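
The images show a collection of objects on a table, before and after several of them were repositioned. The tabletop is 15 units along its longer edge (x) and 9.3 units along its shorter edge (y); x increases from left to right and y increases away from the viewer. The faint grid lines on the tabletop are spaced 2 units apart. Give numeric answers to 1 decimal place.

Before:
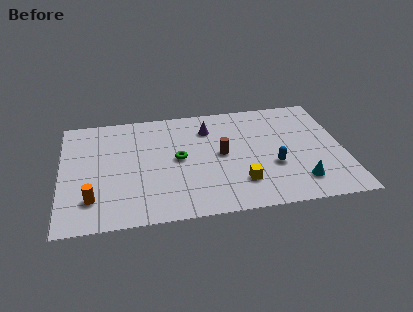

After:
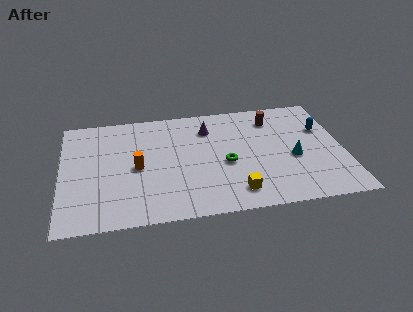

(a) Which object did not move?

the purple cone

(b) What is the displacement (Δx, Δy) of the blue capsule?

(2.8, 2.7)

From the two frames, the blue capsule sits at roughly (11.2, 3.4) before and (14.0, 6.1) after.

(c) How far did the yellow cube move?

0.8

From (9.4, 2.3) to (9.1, 1.6), the yellow cube covered √(0.3² + 0.7²) ≈ 0.8 units.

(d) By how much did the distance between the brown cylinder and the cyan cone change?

-1.3

Before: roughly 4.9 units apart; after: 3.6. That's 1.3 units closer together.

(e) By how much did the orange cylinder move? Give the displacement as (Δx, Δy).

(2.4, 2.2)

From the two frames, the orange cylinder sits at roughly (1.6, 2.2) before and (4.0, 4.4) after.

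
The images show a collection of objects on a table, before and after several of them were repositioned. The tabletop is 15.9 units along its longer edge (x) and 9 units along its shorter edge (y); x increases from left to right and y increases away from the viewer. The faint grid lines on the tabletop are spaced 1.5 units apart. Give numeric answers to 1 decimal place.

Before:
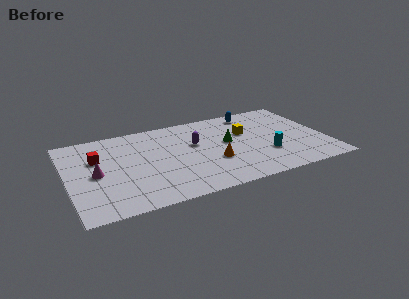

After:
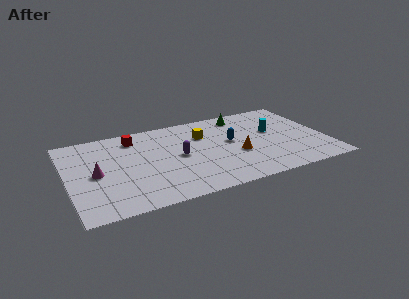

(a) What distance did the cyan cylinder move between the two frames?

2.5

The cyan cylinder was near (12.1, 2.9) before and (12.8, 5.3) after, so it travelled √(0.7² + 2.4²) ≈ 2.5 units.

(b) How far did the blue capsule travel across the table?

3.3

The blue capsule was near (11.8, 7.8) before and (10.1, 5.0) after, so it travelled √(1.7² + 2.8²) ≈ 3.3 units.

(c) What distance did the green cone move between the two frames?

3.0

From (9.9, 5.0) to (11.1, 7.7), the green cone covered √(1.2² + 2.7²) ≈ 3.0 units.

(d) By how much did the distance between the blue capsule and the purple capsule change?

-1.2

They were about 4.5 units apart before and 3.3 after — 1.2 units closer together.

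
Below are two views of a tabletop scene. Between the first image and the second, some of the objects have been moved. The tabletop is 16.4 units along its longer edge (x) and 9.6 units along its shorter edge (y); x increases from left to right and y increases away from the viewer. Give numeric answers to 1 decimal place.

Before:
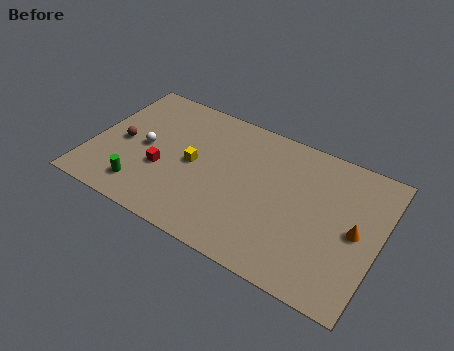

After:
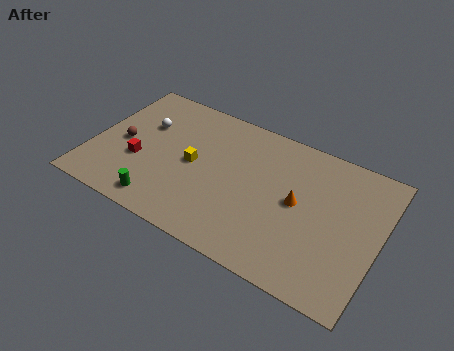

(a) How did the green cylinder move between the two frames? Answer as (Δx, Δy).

(1.2, -0.5)

The green cylinder was at about (3.3, 1.8) and moved to about (4.5, 1.3).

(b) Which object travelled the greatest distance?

the orange cone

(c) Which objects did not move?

the yellow cube and the brown sphere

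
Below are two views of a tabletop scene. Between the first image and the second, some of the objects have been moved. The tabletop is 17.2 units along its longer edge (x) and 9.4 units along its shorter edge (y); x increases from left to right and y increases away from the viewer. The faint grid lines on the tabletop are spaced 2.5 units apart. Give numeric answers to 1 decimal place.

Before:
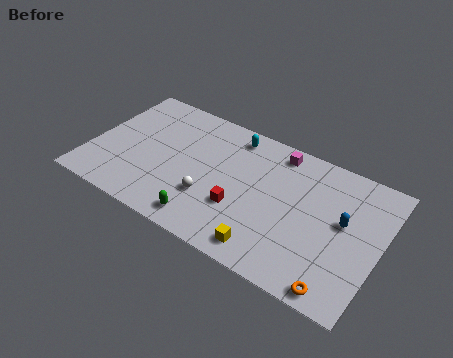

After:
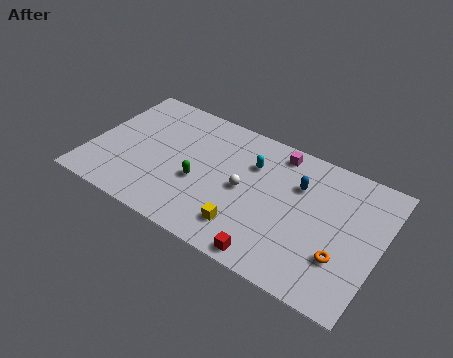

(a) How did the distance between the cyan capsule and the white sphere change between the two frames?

-3.1

They were about 5.1 units apart before and 2.0 after — 3.1 units closer together.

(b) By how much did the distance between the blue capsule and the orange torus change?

+0.3

Before: roughly 4.4 units apart; after: 4.7. That's 0.3 units further apart.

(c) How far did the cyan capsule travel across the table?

2.1

The cyan capsule was near (8.0, 8.1) before and (9.4, 6.6) after, so it travelled √(1.4² + 1.5²) ≈ 2.1 units.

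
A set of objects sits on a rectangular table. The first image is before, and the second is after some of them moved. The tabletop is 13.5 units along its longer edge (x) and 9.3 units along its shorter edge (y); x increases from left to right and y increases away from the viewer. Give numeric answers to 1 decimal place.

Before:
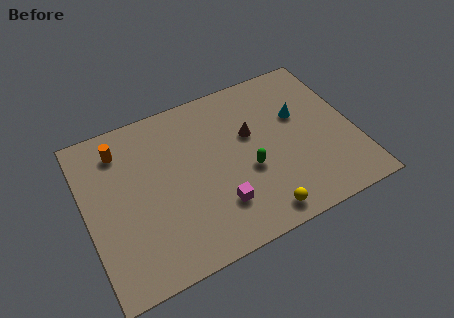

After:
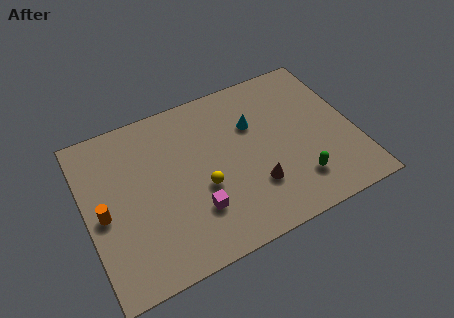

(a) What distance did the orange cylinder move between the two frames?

3.4

The orange cylinder was near (2.0, 7.5) before and (0.8, 4.3) after, so it travelled √(1.2² + 3.2²) ≈ 3.4 units.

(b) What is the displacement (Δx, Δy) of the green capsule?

(2.3, -1.6)

From the two frames, the green capsule sits at roughly (8.0, 3.7) before and (10.3, 2.1) after.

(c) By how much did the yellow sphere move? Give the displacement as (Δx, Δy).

(-2.5, 2.6)

The yellow sphere was at about (8.2, 1.1) and moved to about (5.7, 3.7).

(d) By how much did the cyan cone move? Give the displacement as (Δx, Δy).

(-2.3, 0.4)

From the two frames, the cyan cone sits at roughly (10.9, 5.8) before and (8.6, 6.2) after.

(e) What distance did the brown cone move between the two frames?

3.0

The brown cone moved from about (8.4, 5.7) to (8.2, 2.7), a distance of √(0.2² + 3.0²) ≈ 3.0.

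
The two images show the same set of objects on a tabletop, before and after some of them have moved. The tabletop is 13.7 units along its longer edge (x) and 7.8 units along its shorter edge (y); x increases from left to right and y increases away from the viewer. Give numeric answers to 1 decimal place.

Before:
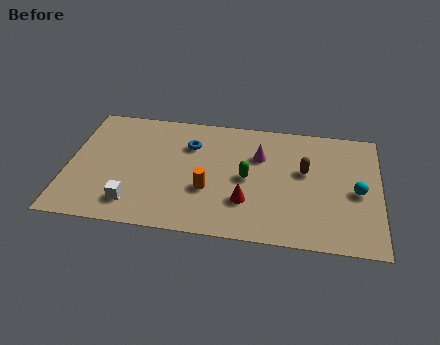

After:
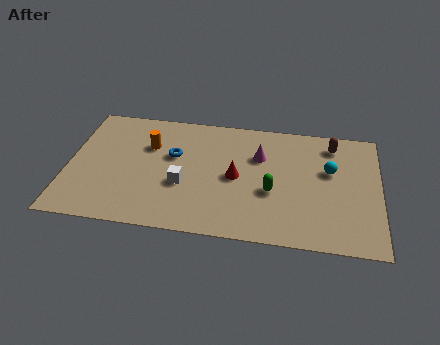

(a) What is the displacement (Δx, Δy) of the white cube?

(2.1, 1.5)

The white cube started near (3.0, 1.5) and ended near (5.1, 3.0).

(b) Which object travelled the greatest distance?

the orange cylinder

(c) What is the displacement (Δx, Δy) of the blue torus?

(-0.7, -0.8)

From the two frames, the blue torus sits at roughly (5.3, 5.6) before and (4.6, 4.8) after.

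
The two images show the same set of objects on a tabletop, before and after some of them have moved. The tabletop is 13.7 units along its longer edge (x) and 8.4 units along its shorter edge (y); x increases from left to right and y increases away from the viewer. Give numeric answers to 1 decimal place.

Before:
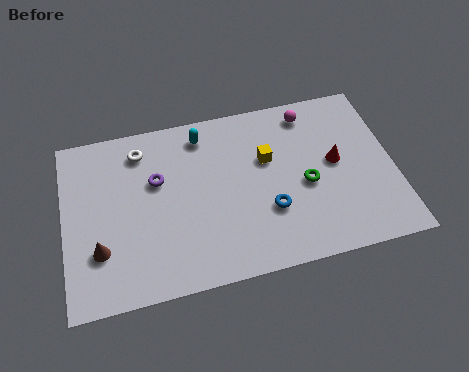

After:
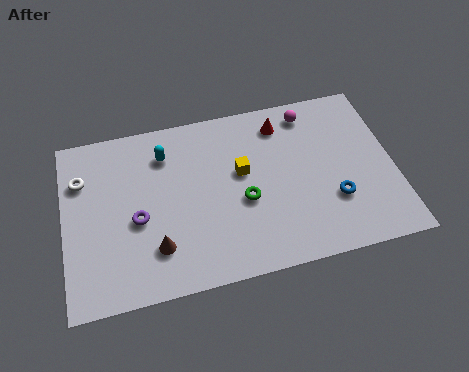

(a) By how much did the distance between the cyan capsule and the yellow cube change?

+0.3

The distance was about 3.2 in the first image and 3.5 in the second, so they moved 0.3 units further apart.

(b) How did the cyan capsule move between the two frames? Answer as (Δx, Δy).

(-1.6, -0.6)

The cyan capsule started near (5.9, 7.1) and ended near (4.3, 6.5).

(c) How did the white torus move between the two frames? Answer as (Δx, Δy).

(-2.5, -0.9)

From the two frames, the white torus sits at roughly (3.3, 6.9) before and (0.8, 6.0) after.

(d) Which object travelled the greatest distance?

the red cone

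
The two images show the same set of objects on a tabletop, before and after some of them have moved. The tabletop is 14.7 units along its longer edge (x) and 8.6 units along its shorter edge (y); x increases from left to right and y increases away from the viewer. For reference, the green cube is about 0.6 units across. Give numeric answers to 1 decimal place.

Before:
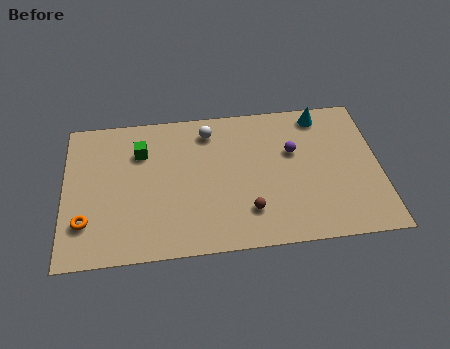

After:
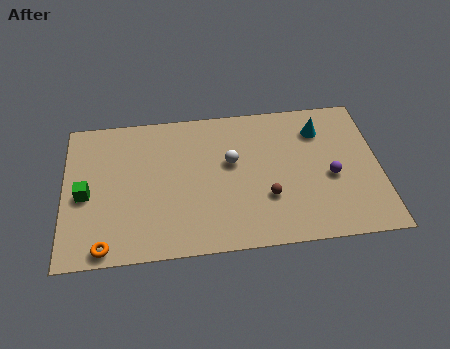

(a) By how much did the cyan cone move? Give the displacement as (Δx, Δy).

(-0.1, -0.9)

The cyan cone started near (12.1, 7.5) and ended near (12.0, 6.6).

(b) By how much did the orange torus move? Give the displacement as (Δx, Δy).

(0.9, -1.5)

From the two frames, the orange torus sits at roughly (1.0, 2.3) before and (1.9, 0.8) after.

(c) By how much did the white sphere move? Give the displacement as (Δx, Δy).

(1.0, -2.0)

The white sphere started near (6.8, 7.1) and ended near (7.8, 5.1).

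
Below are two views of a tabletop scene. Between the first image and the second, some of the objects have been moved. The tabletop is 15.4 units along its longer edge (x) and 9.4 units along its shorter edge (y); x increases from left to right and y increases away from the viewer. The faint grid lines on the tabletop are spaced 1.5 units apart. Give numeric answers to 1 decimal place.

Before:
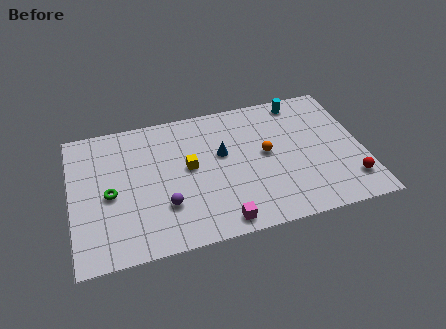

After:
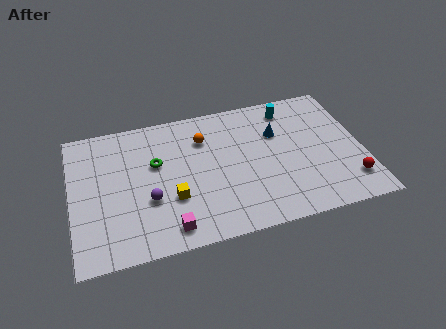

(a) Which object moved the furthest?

the orange sphere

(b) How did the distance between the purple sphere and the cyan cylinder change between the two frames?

-0.4

The distance was about 9.4 in the first image and 9.0 in the second, so they moved 0.4 units closer together.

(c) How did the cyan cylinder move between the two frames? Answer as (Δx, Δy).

(-0.6, -0.4)

From the two frames, the cyan cylinder sits at roughly (12.4, 8.3) before and (11.8, 7.9) after.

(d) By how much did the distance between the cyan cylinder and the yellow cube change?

+1.1

They were about 7.0 units apart before and 8.1 after — 1.1 units further apart.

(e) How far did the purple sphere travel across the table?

1.0

The purple sphere was near (4.8, 2.8) before and (4.0, 3.4) after, so it travelled √(0.8² + 0.6²) ≈ 1.0 units.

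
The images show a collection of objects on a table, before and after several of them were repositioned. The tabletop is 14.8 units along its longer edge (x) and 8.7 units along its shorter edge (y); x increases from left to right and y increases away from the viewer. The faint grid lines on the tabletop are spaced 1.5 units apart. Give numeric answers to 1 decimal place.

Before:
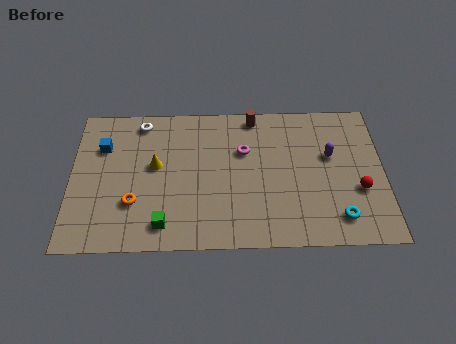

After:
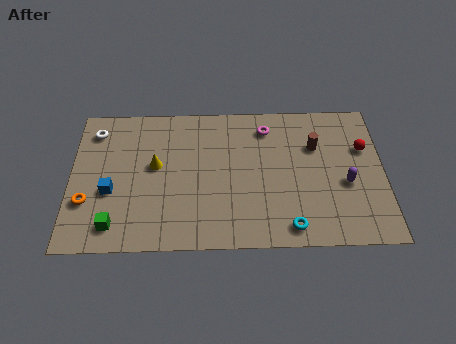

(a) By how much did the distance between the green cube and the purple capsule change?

+2.3

They were about 8.8 units apart before and 11.1 after — 2.3 units further apart.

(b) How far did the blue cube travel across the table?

2.7

The blue cube moved from about (1.5, 6.1) to (1.9, 3.4), a distance of √(0.4² + 2.7²) ≈ 2.7.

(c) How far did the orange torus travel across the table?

2.2

The orange torus moved from about (3.0, 2.7) to (0.8, 2.8), a distance of √(2.2² + 0.1²) ≈ 2.2.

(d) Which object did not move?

the yellow cone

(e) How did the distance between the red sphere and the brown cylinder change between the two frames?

-4.4

They were about 6.7 units apart before and 2.3 after — 4.4 units closer together.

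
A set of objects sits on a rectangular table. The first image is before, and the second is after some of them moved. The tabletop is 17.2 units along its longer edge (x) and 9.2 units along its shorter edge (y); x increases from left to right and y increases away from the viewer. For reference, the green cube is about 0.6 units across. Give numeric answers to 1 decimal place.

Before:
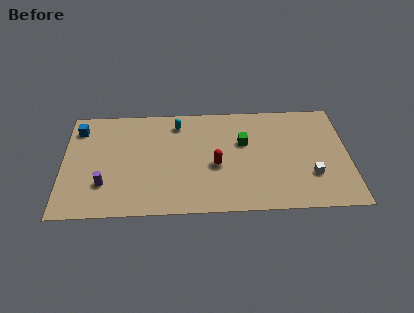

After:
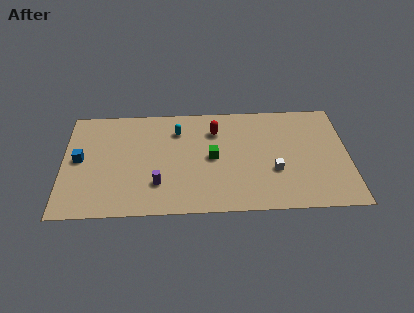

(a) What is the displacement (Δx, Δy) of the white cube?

(-2.2, 0.5)

From the two frames, the white cube sits at roughly (14.9, 2.8) before and (12.7, 3.3) after.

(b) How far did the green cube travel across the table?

2.2

From (10.9, 5.8) to (9.0, 4.6), the green cube covered √(1.9² + 1.2²) ≈ 2.2 units.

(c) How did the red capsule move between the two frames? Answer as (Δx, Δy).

(0.0, 3.0)

From the two frames, the red capsule sits at roughly (9.2, 3.9) before and (9.2, 6.9) after.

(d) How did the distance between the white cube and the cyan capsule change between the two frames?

-2.4

The distance was about 9.3 in the first image and 6.9 in the second, so they moved 2.4 units closer together.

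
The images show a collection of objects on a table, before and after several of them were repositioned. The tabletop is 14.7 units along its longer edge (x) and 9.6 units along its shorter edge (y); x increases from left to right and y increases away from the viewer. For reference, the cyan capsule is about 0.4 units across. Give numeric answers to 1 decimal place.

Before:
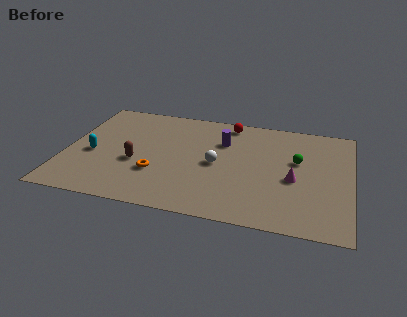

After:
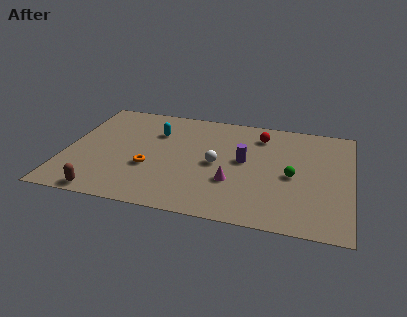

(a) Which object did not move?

the white sphere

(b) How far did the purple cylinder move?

1.9

From (8.0, 6.7) to (9.2, 5.2), the purple cylinder covered √(1.2² + 1.5²) ≈ 1.9 units.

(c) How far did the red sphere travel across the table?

1.9

The red sphere was near (8.2, 8.5) before and (9.9, 7.7) after, so it travelled √(1.7² + 0.8²) ≈ 1.9 units.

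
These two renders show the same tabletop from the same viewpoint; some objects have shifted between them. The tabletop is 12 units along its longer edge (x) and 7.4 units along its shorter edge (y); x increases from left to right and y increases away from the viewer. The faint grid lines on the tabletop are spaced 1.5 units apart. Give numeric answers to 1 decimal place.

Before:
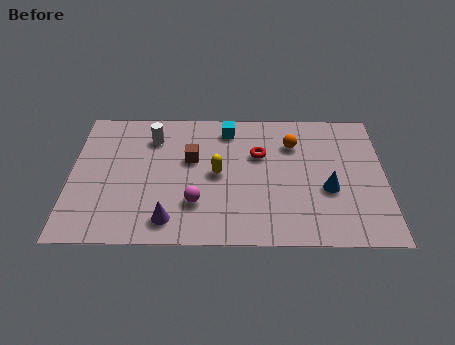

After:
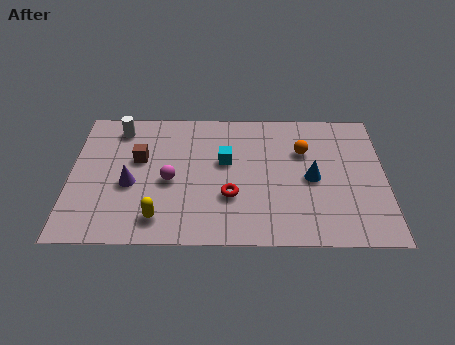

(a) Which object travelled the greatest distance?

the yellow capsule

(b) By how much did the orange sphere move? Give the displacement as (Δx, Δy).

(0.4, -0.4)

From the two frames, the orange sphere sits at roughly (8.5, 5.4) before and (8.9, 5.0) after.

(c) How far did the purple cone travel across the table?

2.4

From (3.8, 1.2) to (2.3, 3.1), the purple cone covered √(1.5² + 1.9²) ≈ 2.4 units.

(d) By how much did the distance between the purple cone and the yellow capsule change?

-1.0

Before: roughly 3.1 units apart; after: 2.1. That's 1.0 units closer together.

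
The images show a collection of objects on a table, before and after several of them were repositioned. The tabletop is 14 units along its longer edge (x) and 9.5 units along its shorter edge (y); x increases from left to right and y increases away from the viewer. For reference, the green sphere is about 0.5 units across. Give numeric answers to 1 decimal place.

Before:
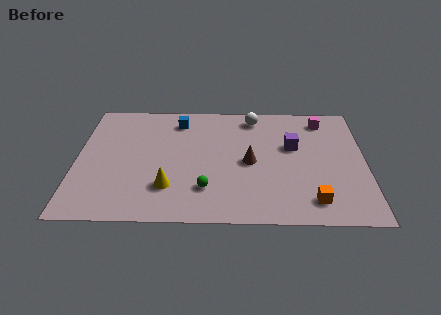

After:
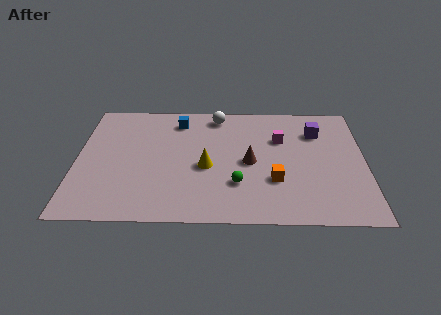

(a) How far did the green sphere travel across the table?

1.6

The green sphere moved from about (6.3, 2.4) to (7.8, 2.8), a distance of √(1.5² + 0.4²) ≈ 1.6.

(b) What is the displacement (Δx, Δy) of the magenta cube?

(-2.1, -1.6)

The magenta cube was at about (12.0, 8.0) and moved to about (9.9, 6.4).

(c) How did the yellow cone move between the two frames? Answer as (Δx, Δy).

(1.8, 1.6)

The yellow cone was at about (4.5, 2.5) and moved to about (6.3, 4.1).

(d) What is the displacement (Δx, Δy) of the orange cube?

(-1.8, 1.5)

The orange cube started near (11.4, 1.6) and ended near (9.6, 3.1).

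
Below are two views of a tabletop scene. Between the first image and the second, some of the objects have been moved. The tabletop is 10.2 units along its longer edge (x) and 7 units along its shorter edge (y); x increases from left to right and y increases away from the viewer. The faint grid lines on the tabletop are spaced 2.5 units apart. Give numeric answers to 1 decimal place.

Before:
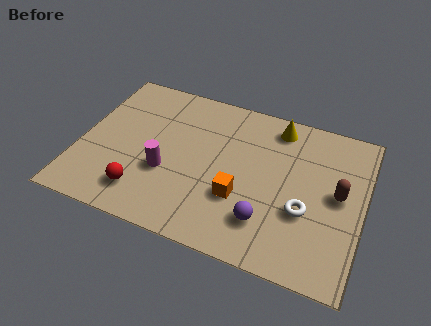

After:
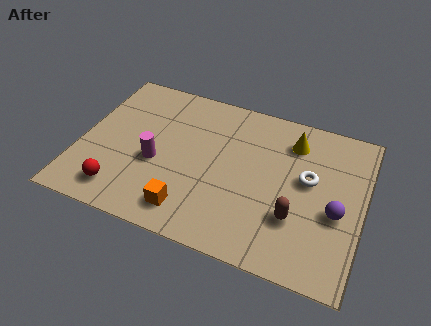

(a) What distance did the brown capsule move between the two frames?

2.1

The brown capsule was near (9.3, 3.7) before and (7.9, 2.2) after, so it travelled √(1.4² + 1.5²) ≈ 2.1 units.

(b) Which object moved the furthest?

the purple sphere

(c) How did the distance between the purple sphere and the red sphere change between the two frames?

+3.4

Before: roughly 4.4 units apart; after: 7.8. That's 3.4 units further apart.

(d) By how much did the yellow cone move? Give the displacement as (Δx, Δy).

(0.6, -0.5)

The yellow cone was at about (6.9, 6.0) and moved to about (7.5, 5.5).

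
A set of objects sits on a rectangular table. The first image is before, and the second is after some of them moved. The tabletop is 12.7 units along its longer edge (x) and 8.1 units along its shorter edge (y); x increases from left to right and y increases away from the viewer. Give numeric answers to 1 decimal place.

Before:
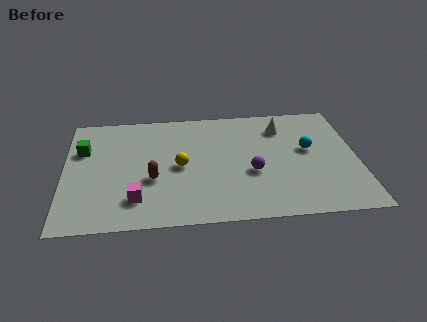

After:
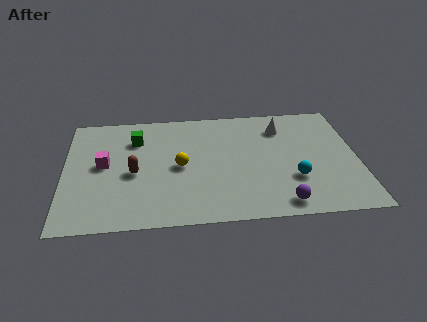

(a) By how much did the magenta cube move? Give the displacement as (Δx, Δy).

(-1.4, 2.5)

From the two frames, the magenta cube sits at roughly (3.1, 1.8) before and (1.7, 4.3) after.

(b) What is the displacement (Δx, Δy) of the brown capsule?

(-0.8, 0.5)

From the two frames, the brown capsule sits at roughly (3.8, 3.1) before and (3.0, 3.6) after.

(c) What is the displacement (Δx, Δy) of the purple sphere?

(1.2, -2.2)

From the two frames, the purple sphere sits at roughly (8.1, 3.2) before and (9.3, 1.0) after.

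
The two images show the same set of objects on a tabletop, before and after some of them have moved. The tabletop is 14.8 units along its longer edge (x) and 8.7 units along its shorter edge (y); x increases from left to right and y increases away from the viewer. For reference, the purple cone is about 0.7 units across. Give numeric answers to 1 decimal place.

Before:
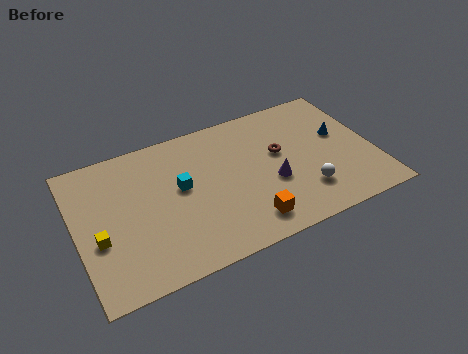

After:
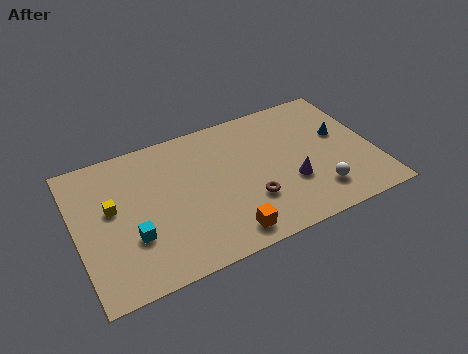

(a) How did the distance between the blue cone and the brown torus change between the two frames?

+2.4

Before: roughly 3.1 units apart; after: 5.5. That's 2.4 units further apart.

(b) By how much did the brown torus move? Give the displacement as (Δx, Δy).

(-1.8, -2.4)

From the two frames, the brown torus sits at roughly (10.2, 5.1) before and (8.4, 2.7) after.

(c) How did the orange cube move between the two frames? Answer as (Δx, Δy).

(-1.1, -0.3)

From the two frames, the orange cube sits at roughly (8.1, 1.5) before and (7.0, 1.2) after.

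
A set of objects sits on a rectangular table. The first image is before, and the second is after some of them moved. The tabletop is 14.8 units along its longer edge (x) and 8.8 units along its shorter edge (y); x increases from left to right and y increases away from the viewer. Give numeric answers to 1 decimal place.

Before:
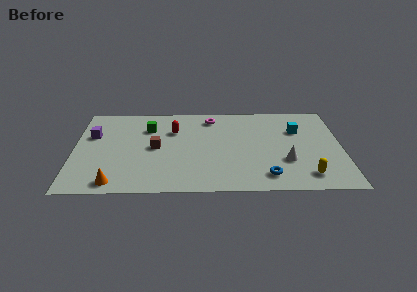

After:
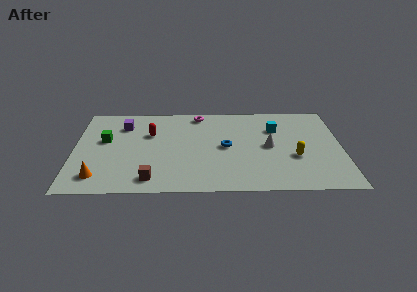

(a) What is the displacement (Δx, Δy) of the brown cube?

(-0.2, -3.1)

From the two frames, the brown cube sits at roughly (4.5, 4.4) before and (4.3, 1.3) after.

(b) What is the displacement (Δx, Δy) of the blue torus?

(-2.2, 2.9)

The blue torus was at about (10.6, 1.5) and moved to about (8.4, 4.4).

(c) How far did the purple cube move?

2.0

The purple cube moved from about (1.0, 5.7) to (2.7, 6.7), a distance of √(1.7² + 1.0²) ≈ 2.0.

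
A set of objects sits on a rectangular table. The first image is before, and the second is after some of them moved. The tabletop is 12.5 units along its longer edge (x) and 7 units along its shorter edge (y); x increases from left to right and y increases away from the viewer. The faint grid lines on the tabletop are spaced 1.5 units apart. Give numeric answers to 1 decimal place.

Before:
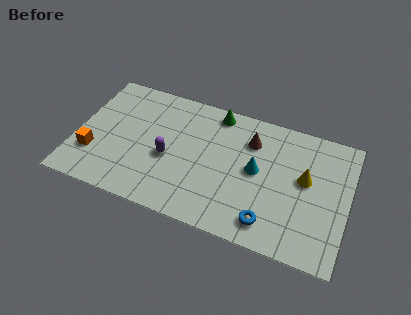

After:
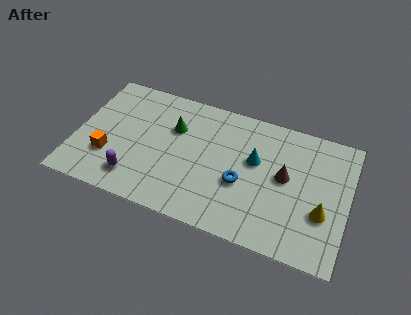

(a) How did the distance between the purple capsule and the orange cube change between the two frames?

-2.0

They were about 3.5 units apart before and 1.5 after — 2.0 units closer together.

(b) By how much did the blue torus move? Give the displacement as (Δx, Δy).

(-1.4, 1.6)

The blue torus was at about (9.1, 1.2) and moved to about (7.7, 2.8).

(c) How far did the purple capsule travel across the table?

2.1

From (4.3, 3.0) to (2.9, 1.4), the purple capsule covered √(1.4² + 1.6²) ≈ 2.1 units.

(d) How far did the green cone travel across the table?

2.3

The green cone moved from about (6.2, 6.2) to (4.4, 4.7), a distance of √(1.8² + 1.5²) ≈ 2.3.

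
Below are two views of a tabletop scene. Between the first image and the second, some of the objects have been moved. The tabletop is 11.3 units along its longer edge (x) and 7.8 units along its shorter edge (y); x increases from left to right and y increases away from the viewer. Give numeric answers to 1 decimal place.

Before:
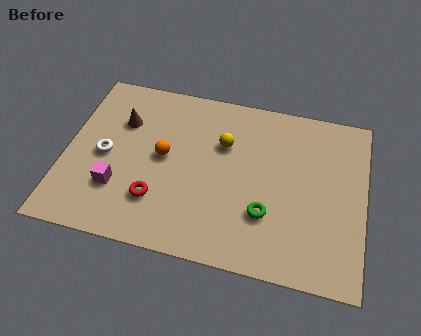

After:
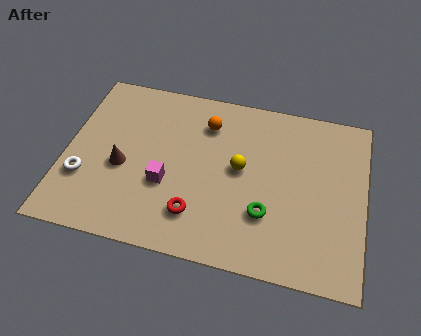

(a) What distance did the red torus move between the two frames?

1.5

The red torus was near (3.6, 2.1) before and (5.1, 1.8) after, so it travelled √(1.5² + 0.3²) ≈ 1.5 units.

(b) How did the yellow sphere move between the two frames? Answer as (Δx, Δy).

(0.7, -1.0)

The yellow sphere started near (5.9, 5.2) and ended near (6.6, 4.2).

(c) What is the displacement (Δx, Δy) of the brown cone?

(0.2, -2.1)

The brown cone started near (2.0, 5.4) and ended near (2.2, 3.3).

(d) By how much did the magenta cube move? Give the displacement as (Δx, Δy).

(1.8, 0.6)

From the two frames, the magenta cube sits at roughly (2.1, 2.3) before and (3.9, 2.9) after.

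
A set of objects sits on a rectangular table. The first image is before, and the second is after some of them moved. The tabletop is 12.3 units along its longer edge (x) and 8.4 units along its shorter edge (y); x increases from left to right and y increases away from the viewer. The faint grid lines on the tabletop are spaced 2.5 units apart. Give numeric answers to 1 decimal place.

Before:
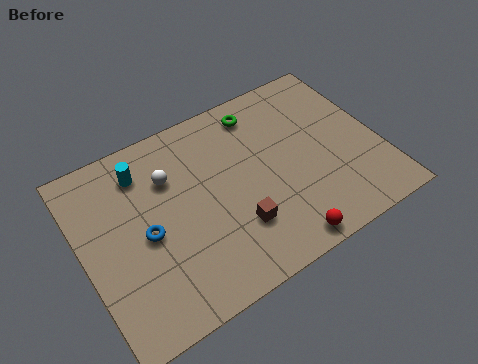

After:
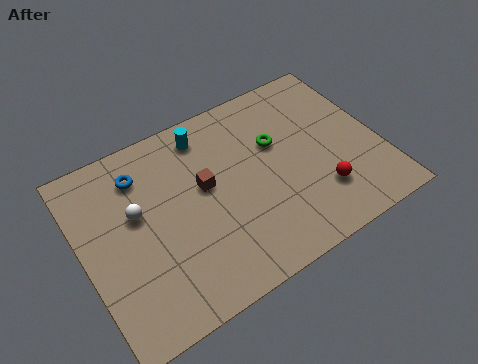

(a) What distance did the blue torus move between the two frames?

2.7

From (2.5, 3.9) to (2.7, 6.6), the blue torus covered √(0.2² + 2.7²) ≈ 2.7 units.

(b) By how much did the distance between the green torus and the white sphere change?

+1.7

They were about 4.2 units apart before and 5.9 after — 1.7 units further apart.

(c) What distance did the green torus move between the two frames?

1.8

From (7.8, 7.1) to (8.2, 5.3), the green torus covered √(0.4² + 1.8²) ≈ 1.8 units.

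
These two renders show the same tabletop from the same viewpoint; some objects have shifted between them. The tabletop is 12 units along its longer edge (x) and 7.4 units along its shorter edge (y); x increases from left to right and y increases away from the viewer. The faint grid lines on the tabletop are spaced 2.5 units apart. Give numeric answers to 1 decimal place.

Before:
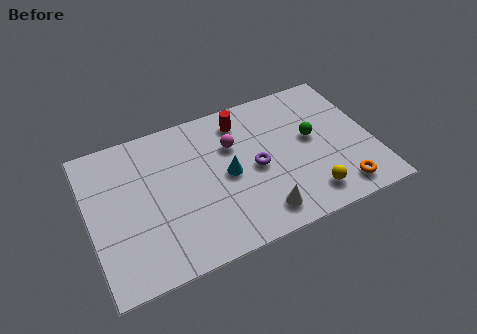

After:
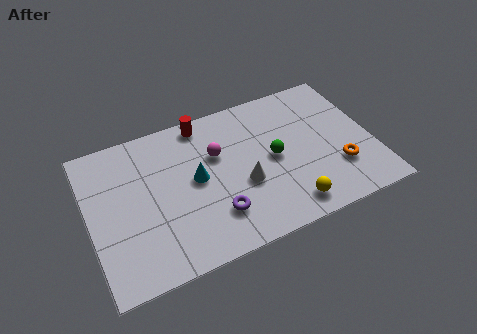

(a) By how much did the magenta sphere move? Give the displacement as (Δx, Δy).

(-0.7, -0.2)

The magenta sphere started near (6.2, 5.0) and ended near (5.5, 4.8).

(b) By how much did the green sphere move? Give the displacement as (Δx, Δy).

(-1.7, -0.4)

The green sphere started near (9.5, 4.1) and ended near (7.8, 3.7).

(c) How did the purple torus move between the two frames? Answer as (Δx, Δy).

(-1.9, -1.6)

The purple torus started near (7.0, 3.5) and ended near (5.1, 1.9).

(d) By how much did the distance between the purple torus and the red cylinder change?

+2.1

They were about 2.6 units apart before and 4.7 after — 2.1 units further apart.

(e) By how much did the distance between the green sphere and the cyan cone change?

-0.4

The distance was about 3.7 in the first image and 3.3 in the second, so they moved 0.4 units closer together.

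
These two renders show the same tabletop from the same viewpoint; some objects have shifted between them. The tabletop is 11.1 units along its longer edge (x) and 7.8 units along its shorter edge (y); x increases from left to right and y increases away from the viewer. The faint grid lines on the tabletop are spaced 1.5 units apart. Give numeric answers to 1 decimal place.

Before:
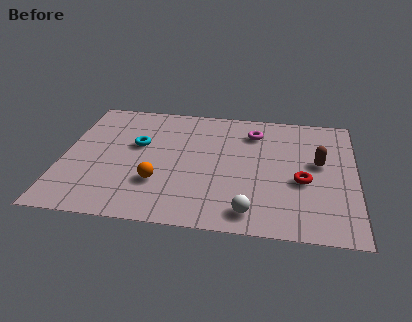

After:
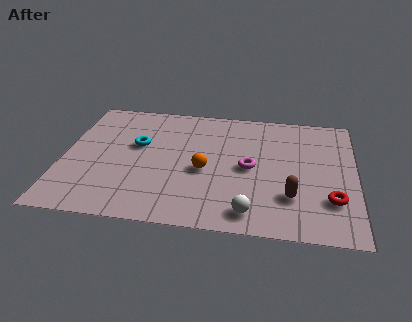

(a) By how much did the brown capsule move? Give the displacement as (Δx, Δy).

(-1.0, -2.2)

The brown capsule was at about (9.7, 4.4) and moved to about (8.7, 2.2).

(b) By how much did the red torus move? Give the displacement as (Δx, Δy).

(1.1, -1.0)

The red torus started near (9.1, 3.2) and ended near (10.2, 2.2).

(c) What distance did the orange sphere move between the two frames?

2.0

From (3.7, 2.4) to (5.4, 3.4), the orange sphere covered √(1.7² + 1.0²) ≈ 2.0 units.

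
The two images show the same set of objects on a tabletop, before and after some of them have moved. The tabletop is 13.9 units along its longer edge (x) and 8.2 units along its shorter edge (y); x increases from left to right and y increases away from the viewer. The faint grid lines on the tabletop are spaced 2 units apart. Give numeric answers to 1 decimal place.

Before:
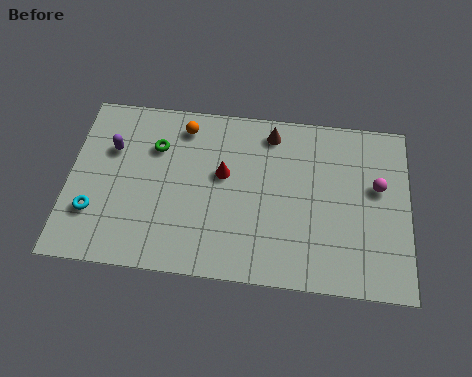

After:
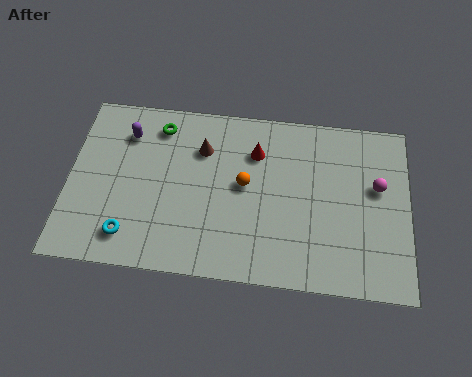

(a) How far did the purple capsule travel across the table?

1.0

The purple capsule moved from about (1.7, 5.5) to (2.3, 6.3), a distance of √(0.6² + 0.8²) ≈ 1.0.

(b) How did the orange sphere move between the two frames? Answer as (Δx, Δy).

(2.6, -2.5)

The orange sphere was at about (4.6, 6.9) and moved to about (7.2, 4.4).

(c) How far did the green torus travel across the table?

1.0

From (3.5, 5.8) to (3.6, 6.8), the green torus covered √(0.1² + 1.0²) ≈ 1.0 units.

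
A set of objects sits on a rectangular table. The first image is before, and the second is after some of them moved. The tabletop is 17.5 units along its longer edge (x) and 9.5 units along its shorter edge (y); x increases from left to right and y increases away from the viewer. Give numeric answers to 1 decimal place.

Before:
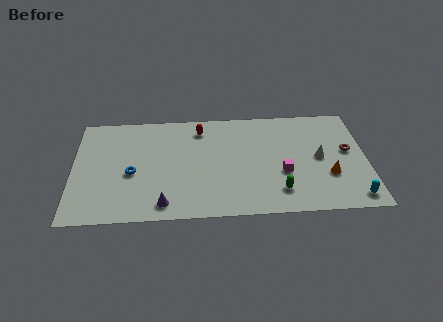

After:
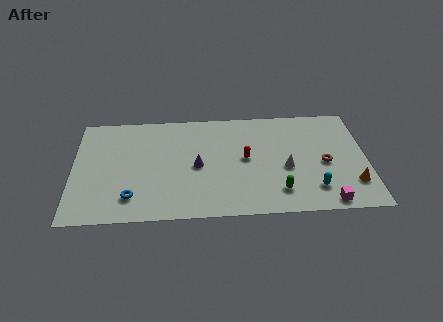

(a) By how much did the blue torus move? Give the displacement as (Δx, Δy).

(0.0, -2.1)

From the two frames, the blue torus sits at roughly (3.5, 4.1) before and (3.5, 2.0) after.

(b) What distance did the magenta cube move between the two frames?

3.7

The magenta cube was near (12.5, 3.6) before and (15.0, 0.9) after, so it travelled √(2.5² + 2.7²) ≈ 3.7 units.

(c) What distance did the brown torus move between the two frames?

1.7

The brown torus moved from about (16.4, 5.3) to (15.0, 4.3), a distance of √(1.4² + 1.0²) ≈ 1.7.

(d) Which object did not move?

the green capsule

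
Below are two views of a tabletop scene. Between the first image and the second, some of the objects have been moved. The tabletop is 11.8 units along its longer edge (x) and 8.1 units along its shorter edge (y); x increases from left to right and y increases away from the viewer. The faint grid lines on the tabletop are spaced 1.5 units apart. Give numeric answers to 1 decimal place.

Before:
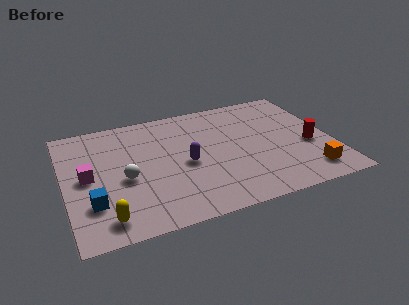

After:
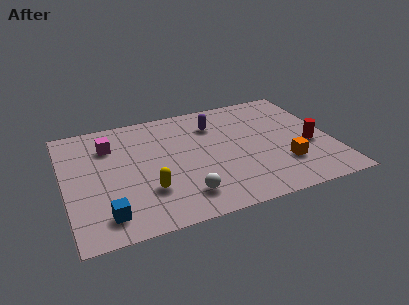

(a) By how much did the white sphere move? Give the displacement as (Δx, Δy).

(2.4, -1.9)

From the two frames, the white sphere sits at roughly (2.6, 3.5) before and (5.0, 1.6) after.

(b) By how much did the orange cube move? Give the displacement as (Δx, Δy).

(-1.0, 0.9)

From the two frames, the orange cube sits at roughly (10.5, 1.4) before and (9.5, 2.3) after.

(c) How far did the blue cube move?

1.0

The blue cube moved from about (1.1, 2.3) to (1.6, 1.4), a distance of √(0.5² + 0.9²) ≈ 1.0.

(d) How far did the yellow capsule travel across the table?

2.2

The yellow capsule moved from about (1.6, 1.2) to (3.5, 2.4), a distance of √(1.9² + 1.2²) ≈ 2.2.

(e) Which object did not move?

the red cylinder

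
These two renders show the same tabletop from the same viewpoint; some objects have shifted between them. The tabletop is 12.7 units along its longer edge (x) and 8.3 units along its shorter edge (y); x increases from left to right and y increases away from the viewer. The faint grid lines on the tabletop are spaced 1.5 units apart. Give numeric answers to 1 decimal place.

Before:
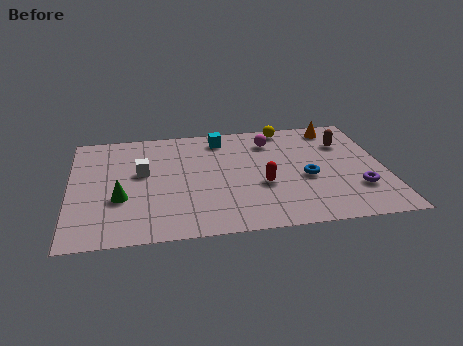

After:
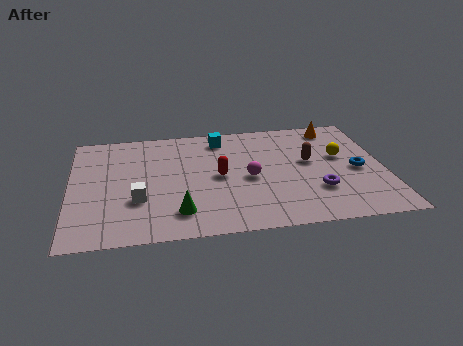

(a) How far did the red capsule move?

1.9

The red capsule was near (7.7, 3.2) before and (6.0, 4.1) after, so it travelled √(1.7² + 0.9²) ≈ 1.9 units.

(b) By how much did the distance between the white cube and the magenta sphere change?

-1.0

Before: roughly 5.6 units apart; after: 4.6. That's 1.0 units closer together.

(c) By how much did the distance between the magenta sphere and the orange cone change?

+2.2

They were about 2.8 units apart before and 5.0 after — 2.2 units further apart.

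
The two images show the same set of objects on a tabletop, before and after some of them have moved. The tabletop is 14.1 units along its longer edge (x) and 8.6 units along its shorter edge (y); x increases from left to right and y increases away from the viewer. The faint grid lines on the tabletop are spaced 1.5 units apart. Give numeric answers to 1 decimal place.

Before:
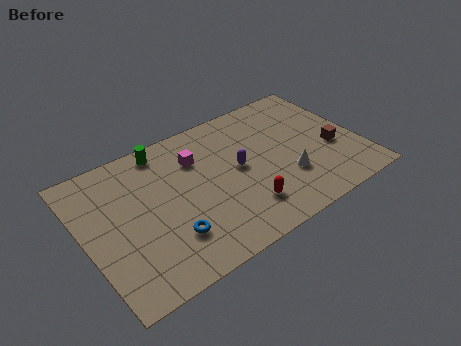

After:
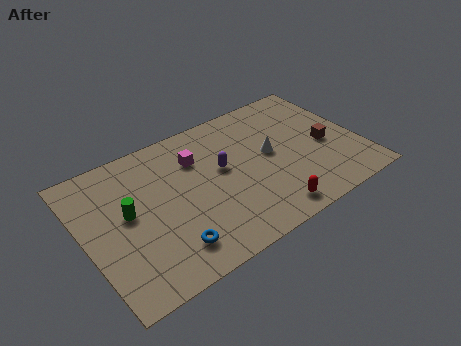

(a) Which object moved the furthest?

the green cylinder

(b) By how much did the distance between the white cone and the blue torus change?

+0.3

The distance was about 6.2 in the first image and 6.5 in the second, so they moved 0.3 units further apart.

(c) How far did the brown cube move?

0.5

The brown cube was near (12.7, 3.4) before and (12.4, 3.8) after, so it travelled √(0.3² + 0.4²) ≈ 0.5 units.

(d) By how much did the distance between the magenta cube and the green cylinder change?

+2.0

The distance was about 2.1 in the first image and 4.1 in the second, so they moved 2.0 units further apart.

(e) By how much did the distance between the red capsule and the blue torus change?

+1.2

They were about 3.8 units apart before and 5.0 after — 1.2 units further apart.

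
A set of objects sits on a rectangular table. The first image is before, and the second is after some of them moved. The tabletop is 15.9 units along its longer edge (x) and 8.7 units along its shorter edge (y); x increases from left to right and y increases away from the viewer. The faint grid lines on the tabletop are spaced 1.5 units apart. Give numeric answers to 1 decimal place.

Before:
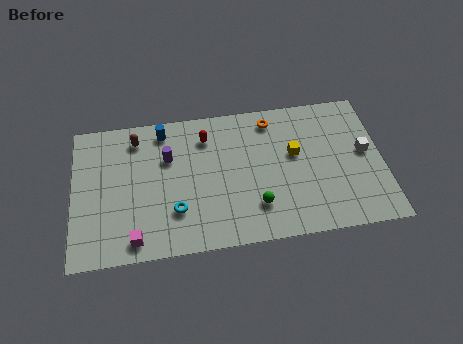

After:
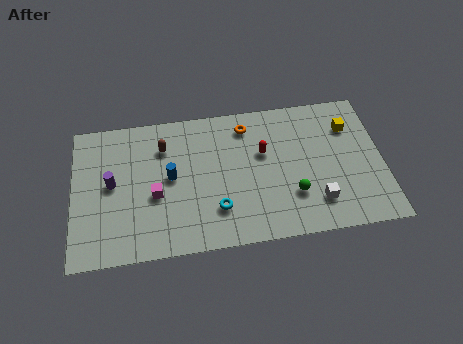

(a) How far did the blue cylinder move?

2.9

The blue cylinder moved from about (4.7, 7.5) to (5.0, 4.6), a distance of √(0.3² + 2.9²) ≈ 2.9.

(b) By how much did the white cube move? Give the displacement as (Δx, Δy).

(-2.6, -2.7)

From the two frames, the white cube sits at roughly (15.0, 4.7) before and (12.4, 2.0) after.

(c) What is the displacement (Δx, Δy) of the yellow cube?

(2.9, 1.3)

The yellow cube was at about (11.4, 5.1) and moved to about (14.3, 6.4).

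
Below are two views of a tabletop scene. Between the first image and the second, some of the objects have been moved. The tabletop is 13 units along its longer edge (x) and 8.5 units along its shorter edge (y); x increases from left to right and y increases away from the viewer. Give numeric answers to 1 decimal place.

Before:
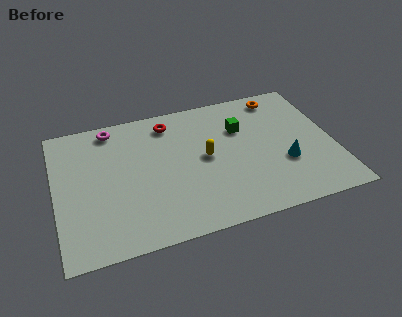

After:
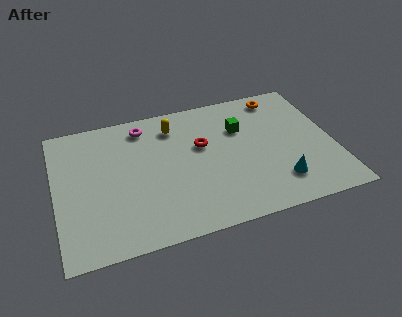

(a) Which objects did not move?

the green cube and the orange torus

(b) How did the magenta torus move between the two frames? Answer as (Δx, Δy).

(1.5, -0.3)

From the two frames, the magenta torus sits at roughly (2.8, 7.5) before and (4.3, 7.2) after.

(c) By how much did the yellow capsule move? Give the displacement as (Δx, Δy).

(-1.3, 2.4)

From the two frames, the yellow capsule sits at roughly (7.0, 4.4) before and (5.7, 6.8) after.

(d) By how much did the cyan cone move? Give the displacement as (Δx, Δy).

(-0.4, -1.1)

The cyan cone was at about (10.6, 3.0) and moved to about (10.2, 1.9).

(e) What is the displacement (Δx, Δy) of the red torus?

(1.4, -1.9)

The red torus was at about (5.5, 7.1) and moved to about (6.9, 5.2).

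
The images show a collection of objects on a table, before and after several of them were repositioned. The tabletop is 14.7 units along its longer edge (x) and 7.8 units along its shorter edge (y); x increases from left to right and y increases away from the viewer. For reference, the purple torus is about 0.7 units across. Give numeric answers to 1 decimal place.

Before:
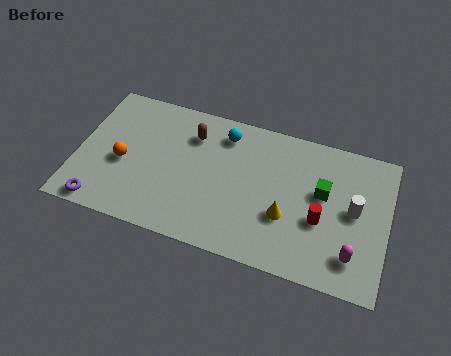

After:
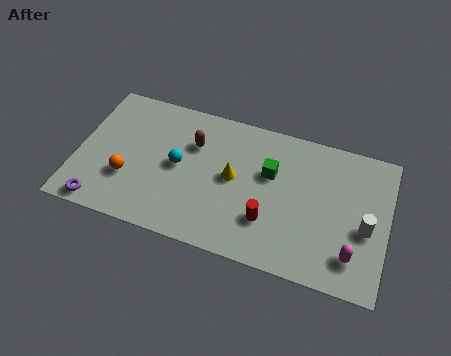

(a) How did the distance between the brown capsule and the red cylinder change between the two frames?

-2.0

They were about 6.9 units apart before and 4.9 after — 2.0 units closer together.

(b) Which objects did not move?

the magenta capsule and the purple torus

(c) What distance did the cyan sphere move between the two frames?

3.1

The cyan sphere was near (6.8, 6.4) before and (4.8, 4.0) after, so it travelled √(2.0² + 2.4²) ≈ 3.1 units.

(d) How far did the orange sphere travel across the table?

0.9

The orange sphere moved from about (2.2, 3.4) to (2.5, 2.6), a distance of √(0.3² + 0.8²) ≈ 0.9.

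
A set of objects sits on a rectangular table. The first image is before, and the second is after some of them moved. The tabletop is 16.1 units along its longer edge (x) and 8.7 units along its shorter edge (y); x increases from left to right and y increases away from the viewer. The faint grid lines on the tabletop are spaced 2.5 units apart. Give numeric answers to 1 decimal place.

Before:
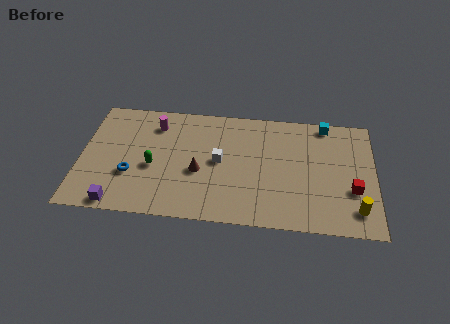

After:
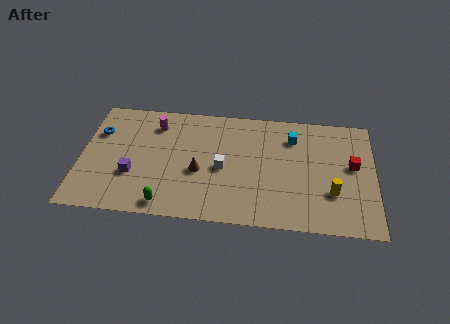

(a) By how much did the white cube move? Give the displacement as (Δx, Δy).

(0.2, -0.5)

From the two frames, the white cube sits at roughly (7.6, 4.5) before and (7.8, 4.0) after.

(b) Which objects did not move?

the brown cone and the magenta cylinder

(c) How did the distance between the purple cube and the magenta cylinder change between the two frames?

-2.3

Before: roughly 6.4 units apart; after: 4.1. That's 2.3 units closer together.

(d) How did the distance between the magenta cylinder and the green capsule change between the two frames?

+2.8

They were about 3.2 units apart before and 6.0 after — 2.8 units further apart.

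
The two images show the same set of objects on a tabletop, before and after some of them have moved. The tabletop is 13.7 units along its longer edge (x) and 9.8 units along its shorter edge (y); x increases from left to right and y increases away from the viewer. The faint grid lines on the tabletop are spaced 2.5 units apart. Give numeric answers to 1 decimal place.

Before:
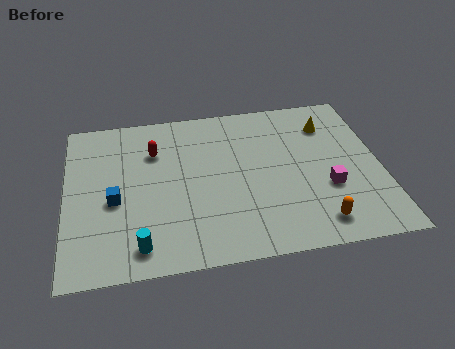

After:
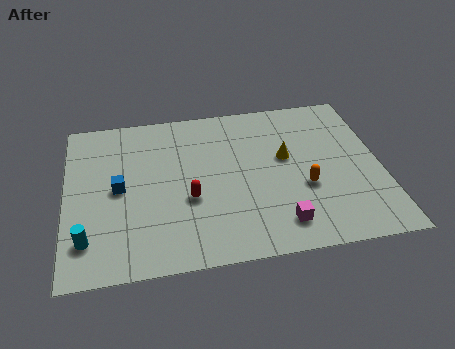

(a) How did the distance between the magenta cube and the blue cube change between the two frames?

-1.7

The distance was about 9.2 in the first image and 7.5 in the second, so they moved 1.7 units closer together.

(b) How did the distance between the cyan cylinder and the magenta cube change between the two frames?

-0.3

Before: roughly 8.5 units apart; after: 8.2. That's 0.3 units closer together.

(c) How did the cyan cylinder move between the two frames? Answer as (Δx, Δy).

(-2.2, 0.7)

The cyan cylinder started near (3.1, 1.4) and ended near (0.9, 2.1).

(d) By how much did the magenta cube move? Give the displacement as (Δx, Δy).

(-2.2, -1.8)

The magenta cube started near (11.3, 3.5) and ended near (9.1, 1.7).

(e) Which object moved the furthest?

the red capsule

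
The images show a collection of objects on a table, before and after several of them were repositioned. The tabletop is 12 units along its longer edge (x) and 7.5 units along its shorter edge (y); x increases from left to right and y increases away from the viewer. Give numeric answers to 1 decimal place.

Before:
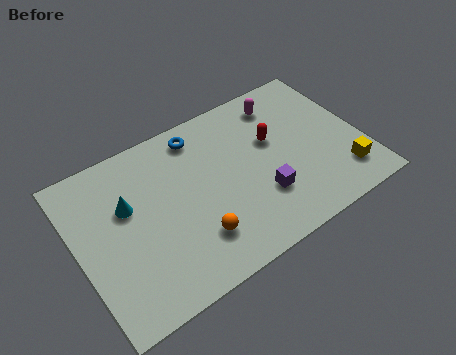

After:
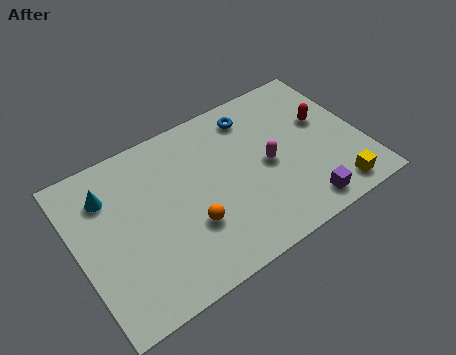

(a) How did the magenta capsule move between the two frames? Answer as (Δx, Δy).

(-1.1, -2.6)

The magenta capsule started near (9.1, 6.2) and ended near (8.0, 3.6).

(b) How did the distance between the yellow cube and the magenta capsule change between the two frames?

-1.4

Before: roughly 4.9 units apart; after: 3.5. That's 1.4 units closer together.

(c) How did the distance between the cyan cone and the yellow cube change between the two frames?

+0.8

The distance was about 9.2 in the first image and 10.0 in the second, so they moved 0.8 units further apart.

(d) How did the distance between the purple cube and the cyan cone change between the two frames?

+3.0

Before: roughly 5.8 units apart; after: 8.8. That's 3.0 units further apart.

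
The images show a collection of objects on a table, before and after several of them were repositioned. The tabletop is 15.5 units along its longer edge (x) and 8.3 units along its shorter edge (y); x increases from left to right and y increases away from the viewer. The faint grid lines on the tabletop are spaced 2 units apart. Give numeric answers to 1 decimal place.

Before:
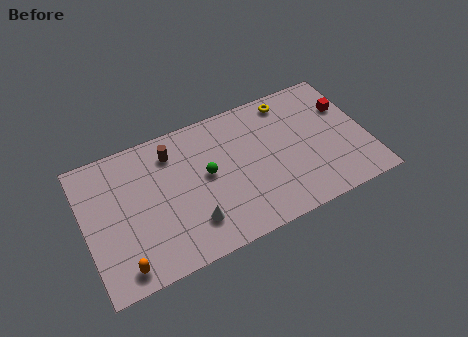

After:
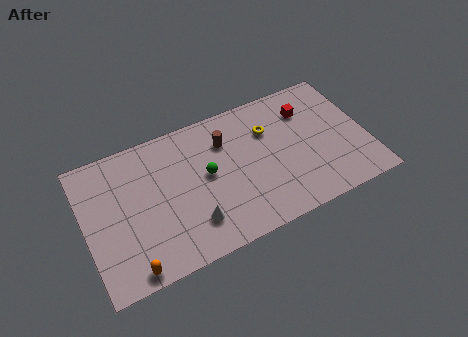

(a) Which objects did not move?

the green sphere and the white cone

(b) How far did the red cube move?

2.2

The red cube was near (14.6, 5.6) before and (12.5, 6.2) after, so it travelled √(2.1² + 0.6²) ≈ 2.2 units.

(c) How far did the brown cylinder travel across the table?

2.9

The brown cylinder moved from about (5.0, 6.6) to (7.9, 6.1), a distance of √(2.9² + 0.5²) ≈ 2.9.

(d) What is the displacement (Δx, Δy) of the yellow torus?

(-1.3, -1.4)

The yellow torus was at about (11.6, 7.2) and moved to about (10.3, 5.8).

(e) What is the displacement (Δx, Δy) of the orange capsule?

(0.4, -0.3)

The orange capsule started near (1.7, 1.1) and ended near (2.1, 0.8).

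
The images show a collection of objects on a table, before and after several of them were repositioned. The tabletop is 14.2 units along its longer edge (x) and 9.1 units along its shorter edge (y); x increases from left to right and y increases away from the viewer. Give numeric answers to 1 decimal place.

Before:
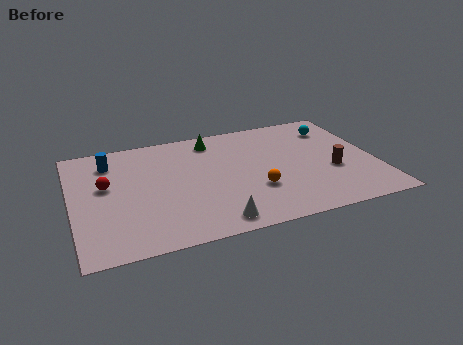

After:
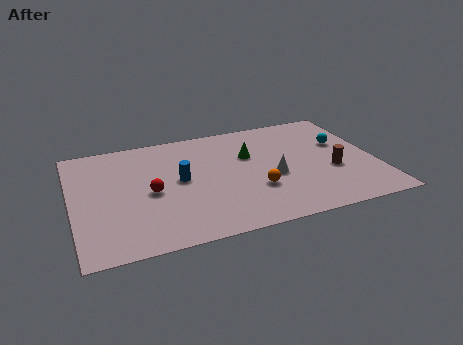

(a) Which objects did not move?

the orange sphere and the brown cylinder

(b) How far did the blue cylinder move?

3.9

The blue cylinder was near (1.9, 7.2) before and (5.0, 4.8) after, so it travelled √(3.1² + 2.4²) ≈ 3.9 units.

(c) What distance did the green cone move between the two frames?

2.4

The green cone was near (6.8, 7.7) before and (8.4, 5.9) after, so it travelled √(1.6² + 1.8²) ≈ 2.4 units.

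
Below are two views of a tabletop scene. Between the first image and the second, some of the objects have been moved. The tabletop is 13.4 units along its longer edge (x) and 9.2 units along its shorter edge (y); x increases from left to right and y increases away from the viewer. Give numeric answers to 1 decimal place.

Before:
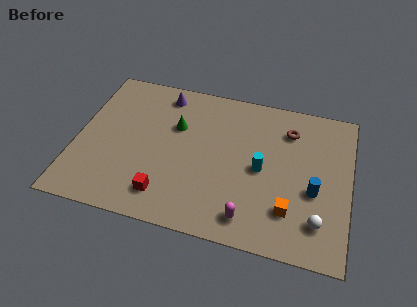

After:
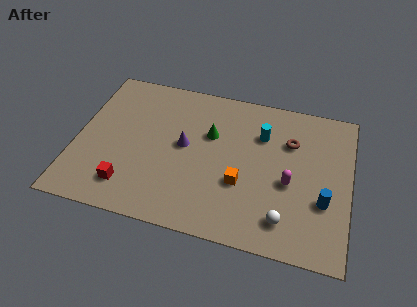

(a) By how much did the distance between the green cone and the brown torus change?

-1.7

The distance was about 5.6 in the first image and 3.9 in the second, so they moved 1.7 units closer together.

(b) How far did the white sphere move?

1.6

From (12.0, 2.0) to (10.4, 1.7), the white sphere covered √(1.6² + 0.3²) ≈ 1.6 units.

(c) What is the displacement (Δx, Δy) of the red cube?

(-1.8, 0.1)

From the two frames, the red cube sits at roughly (4.6, 1.7) before and (2.8, 1.8) after.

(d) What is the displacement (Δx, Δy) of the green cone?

(1.7, -0.1)

The green cone was at about (4.8, 6.0) and moved to about (6.5, 5.9).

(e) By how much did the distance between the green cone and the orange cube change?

-3.8

They were about 6.9 units apart before and 3.1 after — 3.8 units closer together.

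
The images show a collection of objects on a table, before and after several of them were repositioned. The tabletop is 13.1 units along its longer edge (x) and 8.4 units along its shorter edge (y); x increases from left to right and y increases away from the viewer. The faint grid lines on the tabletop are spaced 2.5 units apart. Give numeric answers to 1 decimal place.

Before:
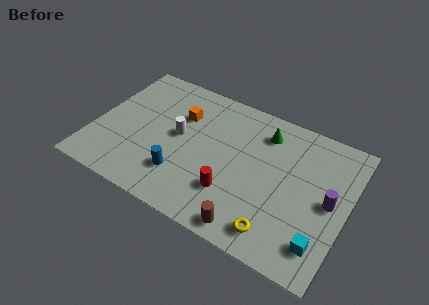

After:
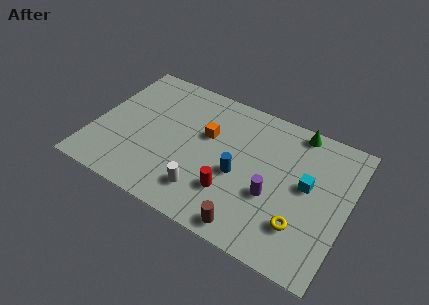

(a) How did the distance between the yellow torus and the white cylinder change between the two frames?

-1.5

They were about 6.4 units apart before and 4.9 after — 1.5 units closer together.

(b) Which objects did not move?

the red cylinder and the brown cylinder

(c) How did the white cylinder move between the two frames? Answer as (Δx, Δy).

(1.8, -2.7)

From the two frames, the white cylinder sits at roughly (4.3, 4.5) before and (6.1, 1.8) after.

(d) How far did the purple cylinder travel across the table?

3.0

The purple cylinder was near (12.2, 4.2) before and (9.4, 3.2) after, so it travelled √(2.8² + 1.0²) ≈ 3.0 units.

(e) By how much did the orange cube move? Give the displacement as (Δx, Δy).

(1.5, -0.6)

The orange cube was at about (4.2, 5.8) and moved to about (5.7, 5.2).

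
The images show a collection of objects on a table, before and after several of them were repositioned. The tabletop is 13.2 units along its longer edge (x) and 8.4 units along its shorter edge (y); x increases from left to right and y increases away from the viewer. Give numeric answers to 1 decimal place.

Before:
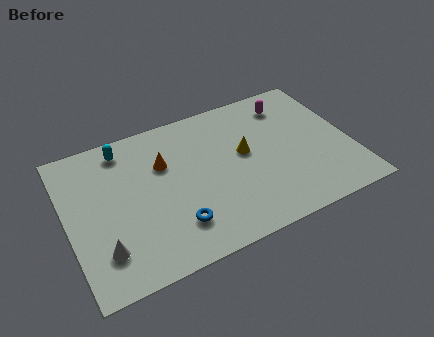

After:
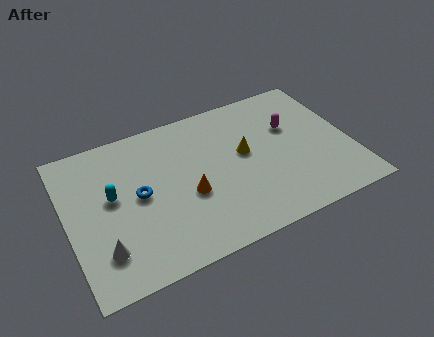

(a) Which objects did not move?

the yellow cone and the white cone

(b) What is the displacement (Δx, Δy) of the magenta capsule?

(-0.1, -1.4)

From the two frames, the magenta capsule sits at roughly (10.7, 6.8) before and (10.6, 5.4) after.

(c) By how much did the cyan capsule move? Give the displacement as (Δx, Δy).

(-0.8, -2.5)

The cyan capsule was at about (2.9, 7.2) and moved to about (2.1, 4.7).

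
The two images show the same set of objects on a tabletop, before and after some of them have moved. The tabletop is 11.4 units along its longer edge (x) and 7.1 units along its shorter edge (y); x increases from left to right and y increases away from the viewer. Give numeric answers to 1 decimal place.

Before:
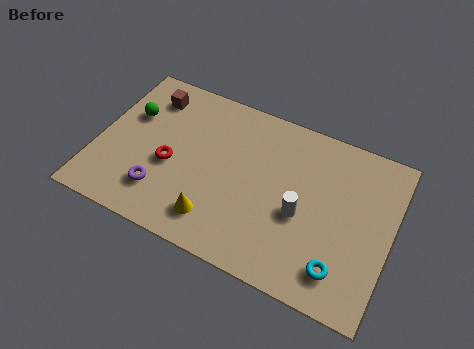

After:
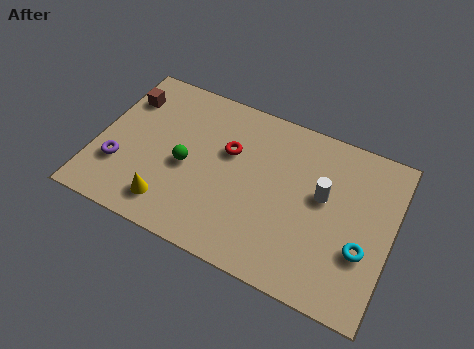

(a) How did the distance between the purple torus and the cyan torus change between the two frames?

+2.4

Before: roughly 7.0 units apart; after: 9.4. That's 2.4 units further apart.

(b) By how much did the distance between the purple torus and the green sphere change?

-0.6

Before: roughly 3.3 units apart; after: 2.7. That's 0.6 units closer together.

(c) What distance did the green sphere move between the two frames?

2.8

The green sphere was near (1.1, 4.6) before and (3.5, 3.2) after, so it travelled √(2.4² + 1.4²) ≈ 2.8 units.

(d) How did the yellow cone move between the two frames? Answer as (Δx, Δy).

(-1.8, -0.1)

The yellow cone started near (4.9, 1.4) and ended near (3.1, 1.3).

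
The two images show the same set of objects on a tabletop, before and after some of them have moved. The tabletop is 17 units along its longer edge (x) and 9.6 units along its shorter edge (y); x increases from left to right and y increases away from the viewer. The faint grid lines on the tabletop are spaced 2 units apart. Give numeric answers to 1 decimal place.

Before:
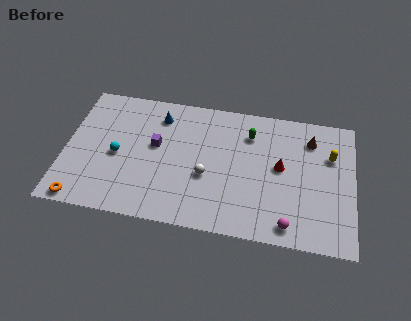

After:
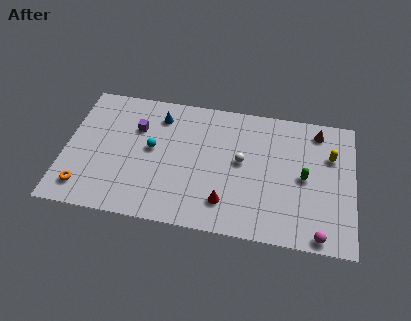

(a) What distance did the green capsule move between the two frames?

4.2

The green capsule was near (10.8, 7.3) before and (14.1, 4.7) after, so it travelled √(3.3² + 2.6²) ≈ 4.2 units.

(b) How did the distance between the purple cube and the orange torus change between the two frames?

-0.6

Before: roughly 6.2 units apart; after: 5.6. That's 0.6 units closer together.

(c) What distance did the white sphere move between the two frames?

2.4

The white sphere was near (8.4, 3.8) before and (10.4, 5.2) after, so it travelled √(2.0² + 1.4²) ≈ 2.4 units.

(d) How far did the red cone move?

4.4

The red cone was near (12.7, 5.2) before and (9.6, 2.1) after, so it travelled √(3.1² + 3.1²) ≈ 4.4 units.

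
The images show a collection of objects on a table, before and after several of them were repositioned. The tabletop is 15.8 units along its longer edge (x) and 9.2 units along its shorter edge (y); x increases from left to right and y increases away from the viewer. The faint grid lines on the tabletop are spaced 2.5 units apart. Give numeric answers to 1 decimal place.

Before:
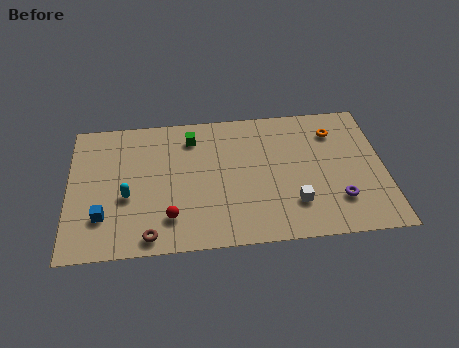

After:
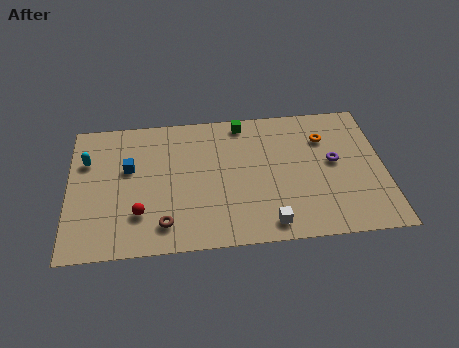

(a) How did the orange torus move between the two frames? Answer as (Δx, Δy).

(-0.5, -0.4)

The orange torus was at about (13.4, 7.1) and moved to about (12.9, 6.7).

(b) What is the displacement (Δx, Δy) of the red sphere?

(-1.5, 0.4)

The red sphere was at about (5.0, 2.1) and moved to about (3.5, 2.5).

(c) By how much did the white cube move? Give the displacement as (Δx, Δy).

(-1.3, -1.2)

The white cube was at about (11.2, 2.4) and moved to about (9.9, 1.2).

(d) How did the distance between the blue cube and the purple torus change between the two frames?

-1.4

Before: roughly 11.7 units apart; after: 10.3. That's 1.4 units closer together.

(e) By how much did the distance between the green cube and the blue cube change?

-0.3

The distance was about 6.7 in the first image and 6.4 in the second, so they moved 0.3 units closer together.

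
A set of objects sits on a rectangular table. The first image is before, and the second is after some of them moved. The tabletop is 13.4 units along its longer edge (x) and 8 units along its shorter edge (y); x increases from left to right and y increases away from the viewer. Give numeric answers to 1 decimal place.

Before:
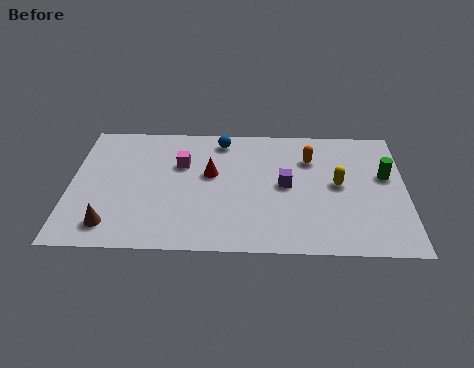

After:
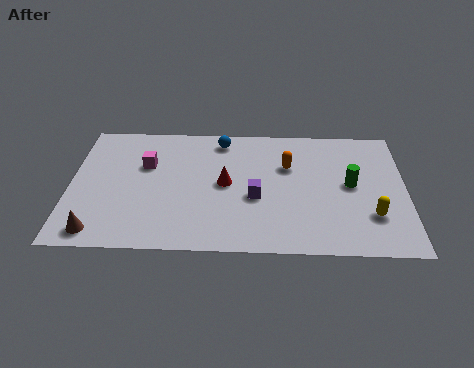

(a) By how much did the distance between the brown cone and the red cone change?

+0.8

They were about 5.1 units apart before and 5.9 after — 0.8 units further apart.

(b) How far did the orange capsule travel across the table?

1.0

From (9.6, 5.8) to (8.7, 5.3), the orange capsule covered √(0.9² + 0.5²) ≈ 1.0 units.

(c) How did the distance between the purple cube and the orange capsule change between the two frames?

+0.4

Before: roughly 2.0 units apart; after: 2.4. That's 0.4 units further apart.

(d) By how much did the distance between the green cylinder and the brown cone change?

-0.9

Before: roughly 11.4 units apart; after: 10.5. That's 0.9 units closer together.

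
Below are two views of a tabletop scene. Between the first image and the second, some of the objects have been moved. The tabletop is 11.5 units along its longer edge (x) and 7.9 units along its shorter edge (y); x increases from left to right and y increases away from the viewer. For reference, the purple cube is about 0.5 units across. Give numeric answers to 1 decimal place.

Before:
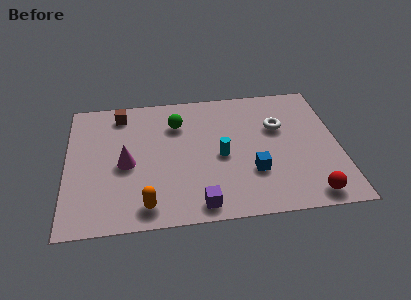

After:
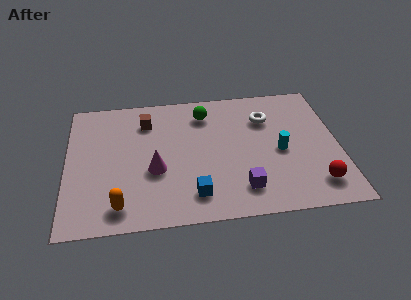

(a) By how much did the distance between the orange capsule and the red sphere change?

+1.4

Before: roughly 6.8 units apart; after: 8.2. That's 1.4 units further apart.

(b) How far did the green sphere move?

1.3

From (4.7, 5.8) to (5.9, 6.3), the green sphere covered √(1.2² + 0.5²) ≈ 1.3 units.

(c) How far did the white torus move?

0.8

The white torus was near (9.0, 5.1) before and (8.5, 5.7) after, so it travelled √(0.5² + 0.6²) ≈ 0.8 units.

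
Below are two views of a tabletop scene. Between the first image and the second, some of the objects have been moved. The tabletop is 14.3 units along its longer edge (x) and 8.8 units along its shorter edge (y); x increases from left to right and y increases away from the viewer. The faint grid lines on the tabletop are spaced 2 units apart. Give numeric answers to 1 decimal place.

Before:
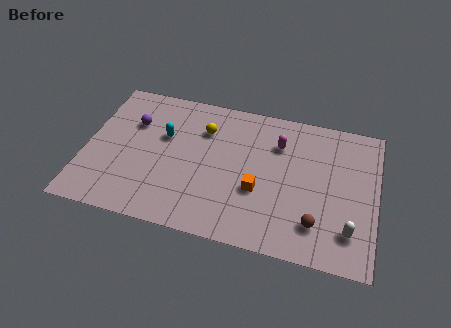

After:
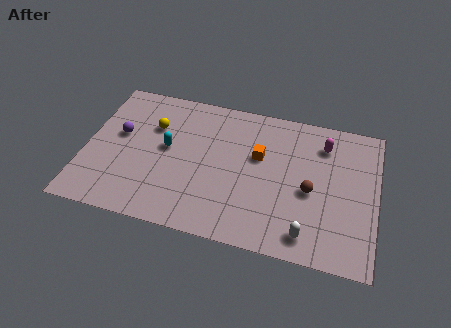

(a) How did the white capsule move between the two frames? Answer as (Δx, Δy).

(-2.0, -0.7)

The white capsule was at about (13.1, 2.0) and moved to about (11.1, 1.3).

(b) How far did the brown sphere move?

1.9

From (11.5, 2.0) to (11.1, 3.9), the brown sphere covered √(0.4² + 1.9²) ≈ 1.9 units.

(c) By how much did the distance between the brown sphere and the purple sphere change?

-0.5

They were about 10.1 units apart before and 9.6 after — 0.5 units closer together.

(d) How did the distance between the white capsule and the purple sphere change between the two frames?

-1.4

Before: roughly 11.6 units apart; after: 10.2. That's 1.4 units closer together.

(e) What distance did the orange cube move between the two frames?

2.1

The orange cube was near (8.6, 3.3) before and (8.5, 5.4) after, so it travelled √(0.1² + 2.1²) ≈ 2.1 units.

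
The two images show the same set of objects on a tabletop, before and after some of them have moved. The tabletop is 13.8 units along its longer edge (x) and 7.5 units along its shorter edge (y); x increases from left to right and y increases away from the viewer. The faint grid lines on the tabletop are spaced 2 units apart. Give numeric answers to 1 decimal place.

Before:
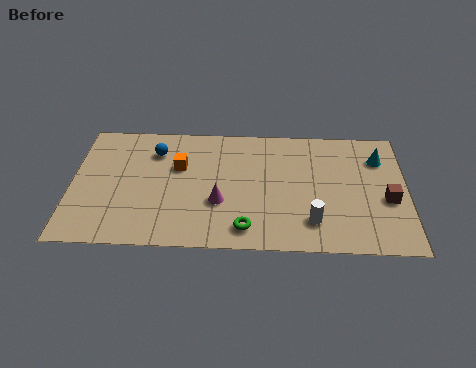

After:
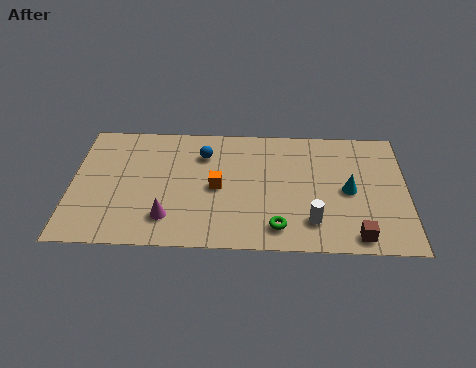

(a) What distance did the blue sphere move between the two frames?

2.0

The blue sphere was near (3.4, 5.7) before and (5.4, 5.6) after, so it travelled √(2.0² + 0.1²) ≈ 2.0 units.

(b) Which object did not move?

the white cylinder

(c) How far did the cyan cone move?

2.4

The cyan cone was near (12.7, 5.6) before and (11.4, 3.6) after, so it travelled √(1.3² + 2.0²) ≈ 2.4 units.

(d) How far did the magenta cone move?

2.3

The magenta cone was near (6.1, 2.7) before and (4.0, 1.7) after, so it travelled √(2.1² + 1.0²) ≈ 2.3 units.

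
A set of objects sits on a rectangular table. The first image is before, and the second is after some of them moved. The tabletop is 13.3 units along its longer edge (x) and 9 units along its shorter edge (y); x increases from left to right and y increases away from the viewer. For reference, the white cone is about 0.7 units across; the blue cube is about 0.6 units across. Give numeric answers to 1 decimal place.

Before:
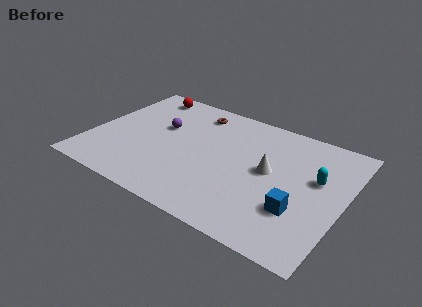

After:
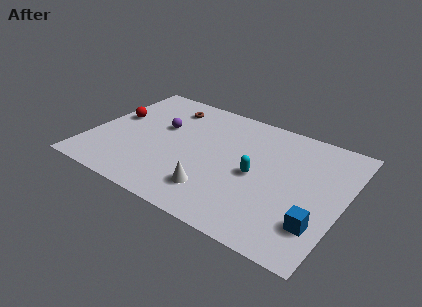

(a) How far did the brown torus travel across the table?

1.5

From (5.0, 7.5) to (3.5, 7.3), the brown torus covered √(1.5² + 0.2²) ≈ 1.5 units.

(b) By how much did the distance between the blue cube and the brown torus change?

+2.3

They were about 7.8 units apart before and 10.1 after — 2.3 units further apart.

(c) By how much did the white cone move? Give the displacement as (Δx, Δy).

(-2.4, -2.8)

From the two frames, the white cone sits at roughly (9.4, 4.8) before and (7.0, 2.0) after.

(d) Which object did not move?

the purple sphere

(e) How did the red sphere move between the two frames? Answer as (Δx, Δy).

(-1.1, -2.7)

The red sphere was at about (2.1, 7.9) and moved to about (1.0, 5.2).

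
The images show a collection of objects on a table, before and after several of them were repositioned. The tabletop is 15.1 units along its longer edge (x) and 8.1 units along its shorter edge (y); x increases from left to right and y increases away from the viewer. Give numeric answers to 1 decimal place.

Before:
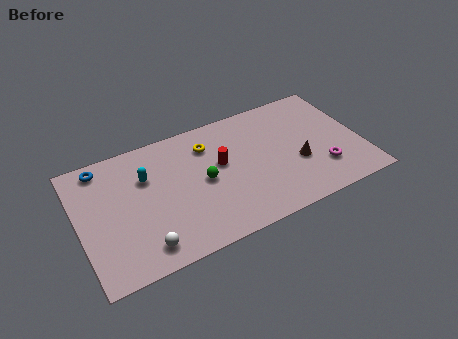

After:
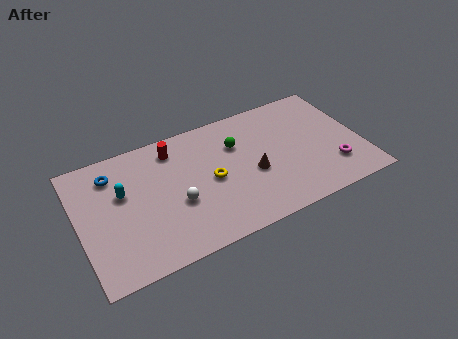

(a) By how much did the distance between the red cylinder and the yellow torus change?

+1.7

Before: roughly 1.6 units apart; after: 3.3. That's 1.7 units further apart.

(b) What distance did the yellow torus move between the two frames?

2.3

The yellow torus moved from about (7.1, 6.2) to (7.0, 3.9), a distance of √(0.1² + 2.3²) ≈ 2.3.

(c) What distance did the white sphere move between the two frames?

2.8

From (3.1, 1.3) to (5.1, 3.2), the white sphere covered √(2.0² + 1.9²) ≈ 2.8 units.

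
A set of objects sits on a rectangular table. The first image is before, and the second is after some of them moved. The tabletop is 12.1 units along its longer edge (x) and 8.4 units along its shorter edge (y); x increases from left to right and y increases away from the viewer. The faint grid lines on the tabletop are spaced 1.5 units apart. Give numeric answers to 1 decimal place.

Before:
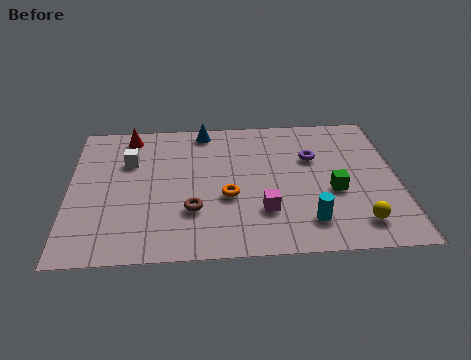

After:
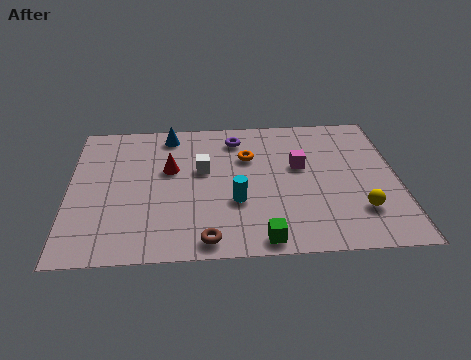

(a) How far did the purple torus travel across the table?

3.1

The purple torus was near (9.0, 5.5) before and (6.2, 6.9) after, so it travelled √(2.8² + 1.4²) ≈ 3.1 units.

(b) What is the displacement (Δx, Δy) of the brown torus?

(0.5, -1.7)

From the two frames, the brown torus sits at roughly (4.5, 2.6) before and (5.0, 0.9) after.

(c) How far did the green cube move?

3.7

The green cube moved from about (9.7, 3.4) to (7.0, 0.8), a distance of √(2.7² + 2.6²) ≈ 3.7.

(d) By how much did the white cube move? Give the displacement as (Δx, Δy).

(2.7, -0.7)

The white cube was at about (2.2, 5.7) and moved to about (4.9, 5.0).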